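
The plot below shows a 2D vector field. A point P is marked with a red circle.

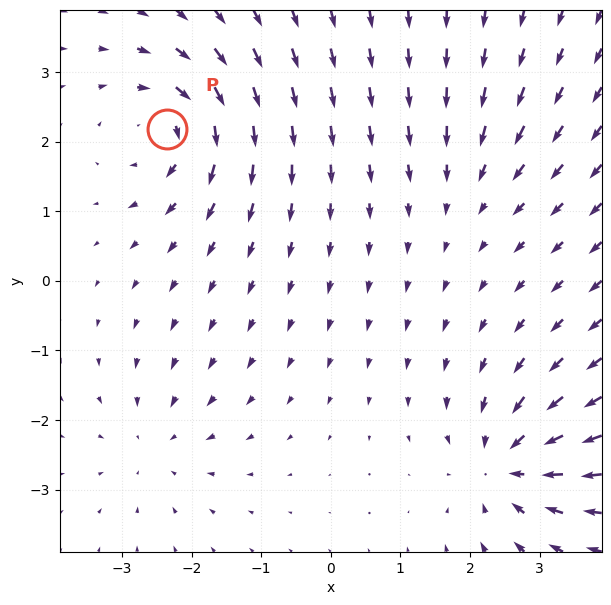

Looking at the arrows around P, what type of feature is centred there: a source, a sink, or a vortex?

vortex

At P (-2.3, 2.2) the arrows circulate clockwise. Divergence ≈0, curl about -6 — near-zero divergence with nonzero curl is a vortex.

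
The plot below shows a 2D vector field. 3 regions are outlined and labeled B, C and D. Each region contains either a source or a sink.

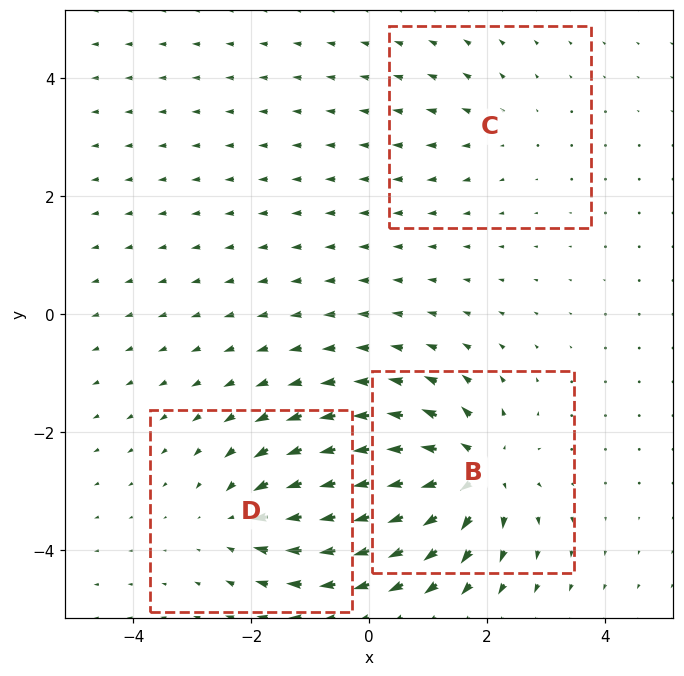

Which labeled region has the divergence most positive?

Divergence at each region's feature centre — B: about +6, C: about +2, D: about -4. Region B is most positive.

B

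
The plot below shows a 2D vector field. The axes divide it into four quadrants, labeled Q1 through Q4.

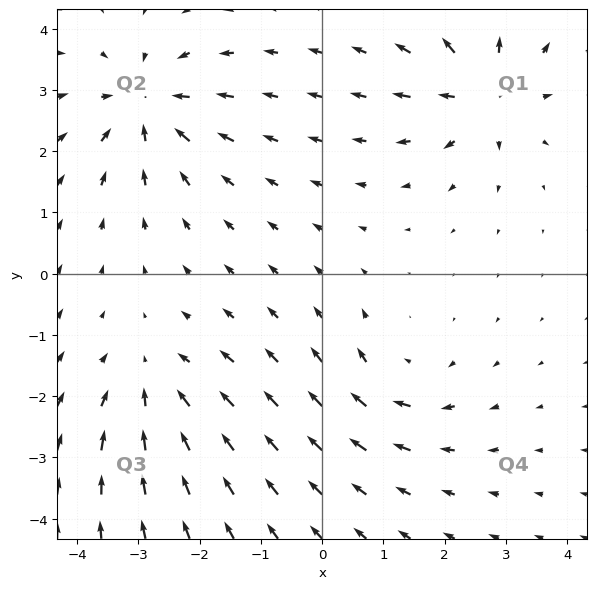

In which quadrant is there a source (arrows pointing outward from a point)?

The source sits at approximately (2.6, 2.9), which lies in quadrant Q1. The divergence there is about +5, positive as expected for a source.

Q1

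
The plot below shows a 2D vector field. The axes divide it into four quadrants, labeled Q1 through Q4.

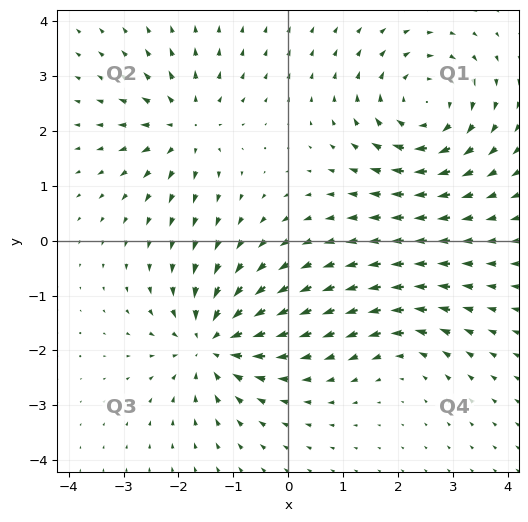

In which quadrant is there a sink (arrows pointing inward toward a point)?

The sink sits at approximately (-1.4, -1.9), which lies in quadrant Q3. The divergence there is about -6, negative as expected for a sink.

Q3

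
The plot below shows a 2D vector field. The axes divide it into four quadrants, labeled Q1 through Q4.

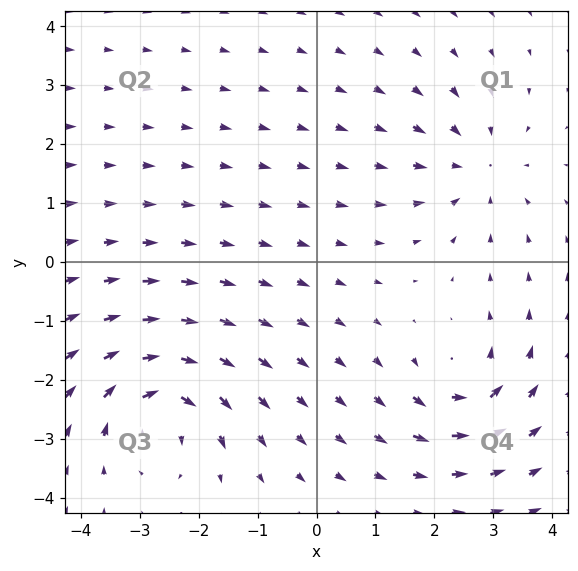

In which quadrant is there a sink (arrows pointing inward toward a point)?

The sink sits at approximately (2.7, 1.6), which lies in quadrant Q1. The divergence there is about -4, negative as expected for a sink.

Q1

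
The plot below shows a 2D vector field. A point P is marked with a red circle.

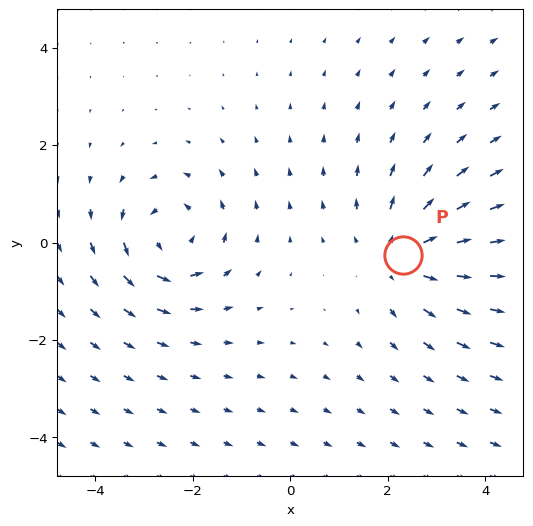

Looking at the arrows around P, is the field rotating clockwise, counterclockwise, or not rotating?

not rotating

Near P at (2.3, -0.3) the arrows show no circulation. The curl there is ≈0.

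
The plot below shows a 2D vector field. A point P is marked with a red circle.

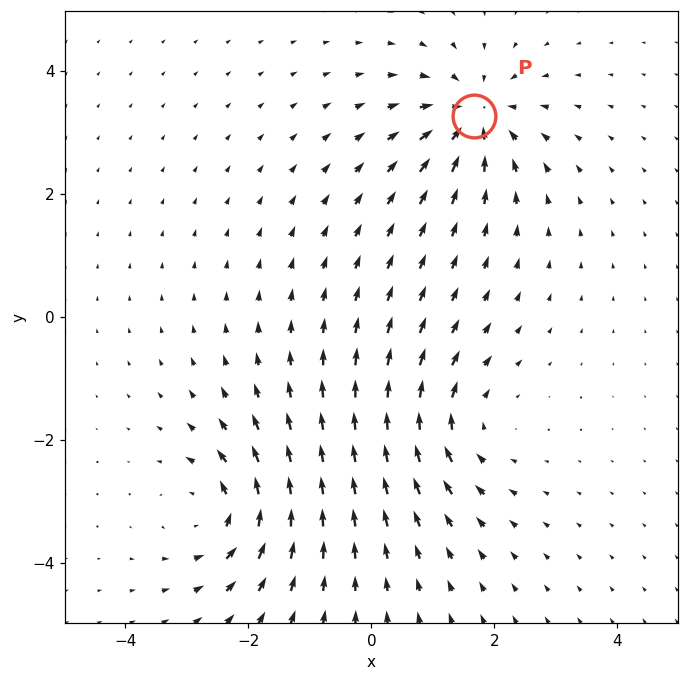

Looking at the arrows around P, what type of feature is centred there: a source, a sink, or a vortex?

sink

At P (1.7, 3.3) the arrows converge inward. Divergence about -6, curl ≈0 — negative divergence with near-zero curl is a sink.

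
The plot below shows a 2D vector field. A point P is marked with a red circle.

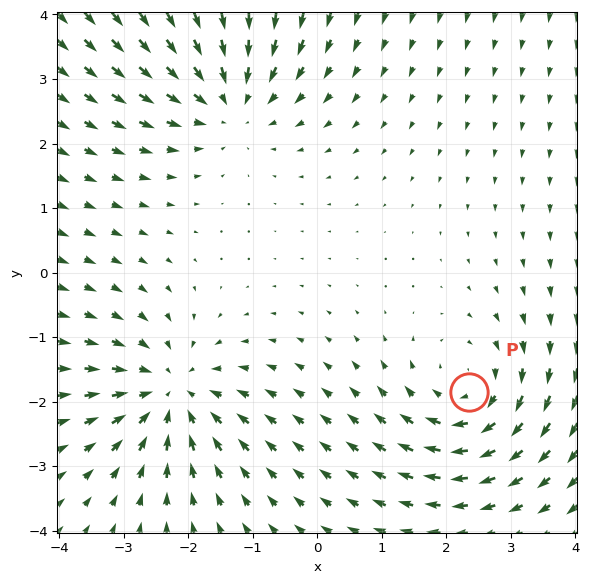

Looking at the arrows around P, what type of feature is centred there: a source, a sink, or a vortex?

At P (2.3, -1.9) the arrows circulate clockwise. Divergence ≈0, curl about -4 — near-zero divergence with nonzero curl is a vortex.

vortex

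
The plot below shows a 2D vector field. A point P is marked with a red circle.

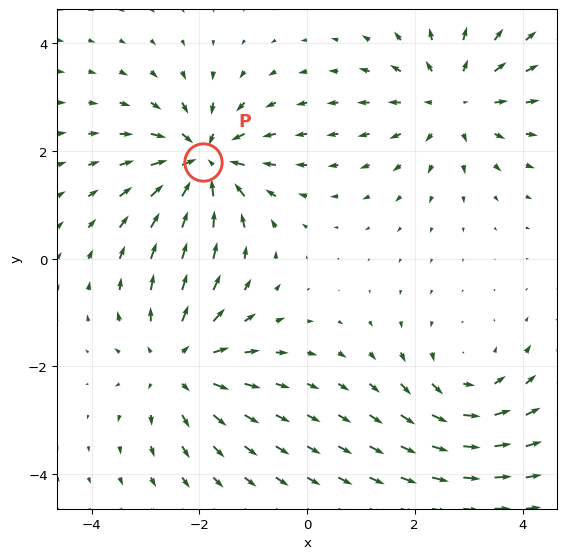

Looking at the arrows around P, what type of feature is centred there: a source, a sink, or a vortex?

sink

At P (-1.9, 1.8) the arrows converge inward. Divergence about -5, curl ≈0 — negative divergence with near-zero curl is a sink.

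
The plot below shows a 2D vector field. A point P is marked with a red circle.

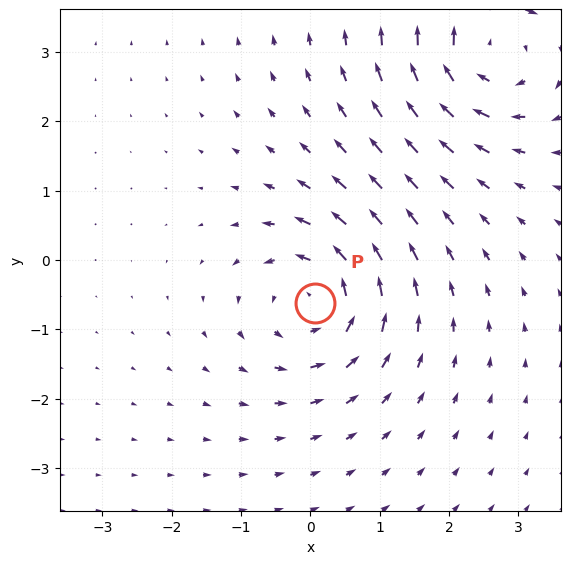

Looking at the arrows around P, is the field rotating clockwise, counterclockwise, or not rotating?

counterclockwise

Near P at (0.1, -0.6) the arrows circulate counterclockwise. The curl (z-component) there is about +4; positive curl means counterclockwise rotation.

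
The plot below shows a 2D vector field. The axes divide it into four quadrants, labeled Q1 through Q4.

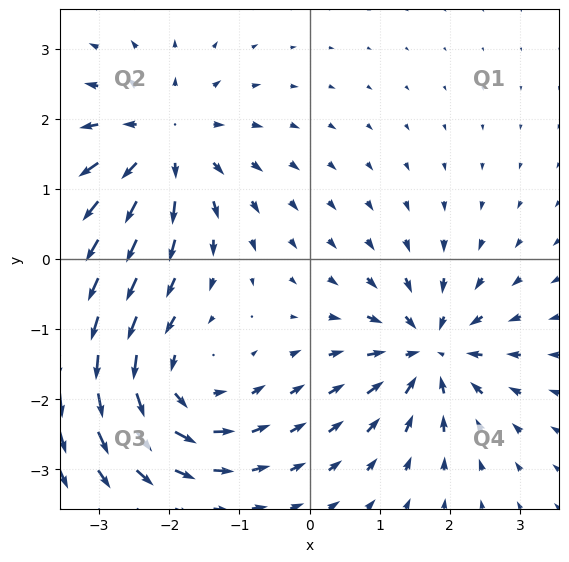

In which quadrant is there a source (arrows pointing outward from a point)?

The source sits at approximately (-2.1, 1.6), which lies in quadrant Q2. The divergence there is about +5, positive as expected for a source.

Q2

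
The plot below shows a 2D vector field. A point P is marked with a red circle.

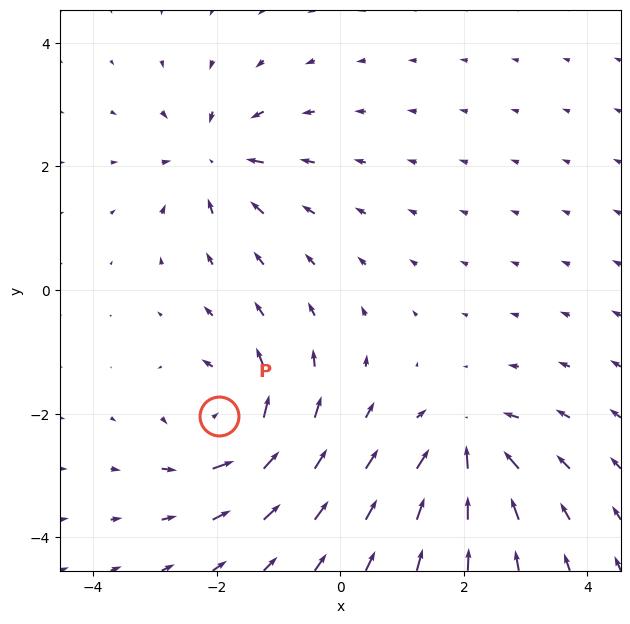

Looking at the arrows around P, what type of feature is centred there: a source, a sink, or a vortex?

At P (-2.0, -2.0) the arrows circulate counterclockwise. Divergence ≈0, curl about +6 — near-zero divergence with nonzero curl is a vortex.

vortex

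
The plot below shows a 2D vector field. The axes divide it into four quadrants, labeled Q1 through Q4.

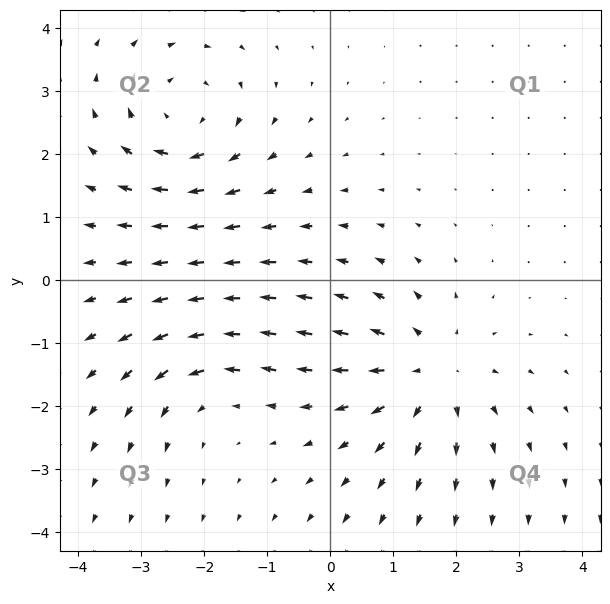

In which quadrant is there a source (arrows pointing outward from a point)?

The source sits at approximately (1.6, -1.5), which lies in quadrant Q4. The divergence there is about +4, positive as expected for a source.

Q4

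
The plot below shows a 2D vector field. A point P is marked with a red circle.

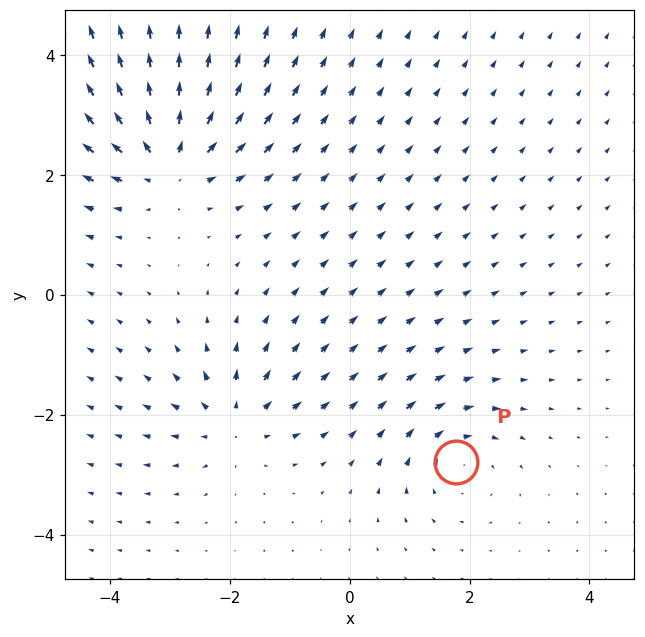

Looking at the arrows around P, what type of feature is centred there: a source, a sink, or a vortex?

At P (1.8, -2.8) the arrows circulate clockwise. Divergence ≈0, curl about -4 — near-zero divergence with nonzero curl is a vortex.

vortex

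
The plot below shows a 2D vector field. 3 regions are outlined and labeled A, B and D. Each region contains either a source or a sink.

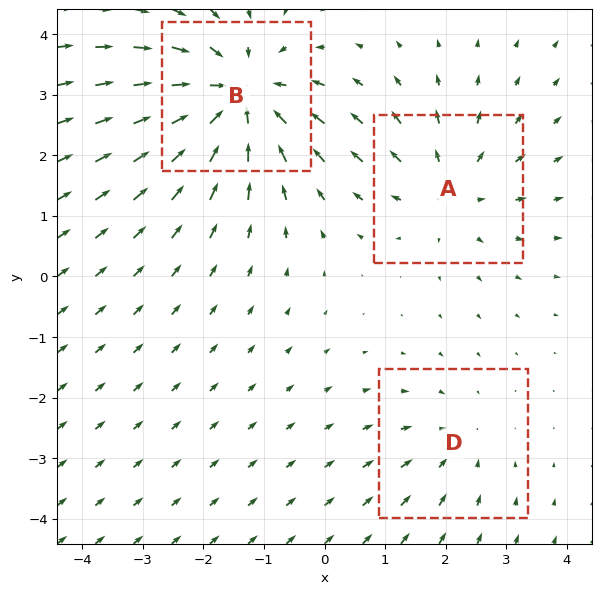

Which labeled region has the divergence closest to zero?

Divergence at each region's feature centre — A: about +3, B: about -4, D: about -2. Region D is closest to zero.

D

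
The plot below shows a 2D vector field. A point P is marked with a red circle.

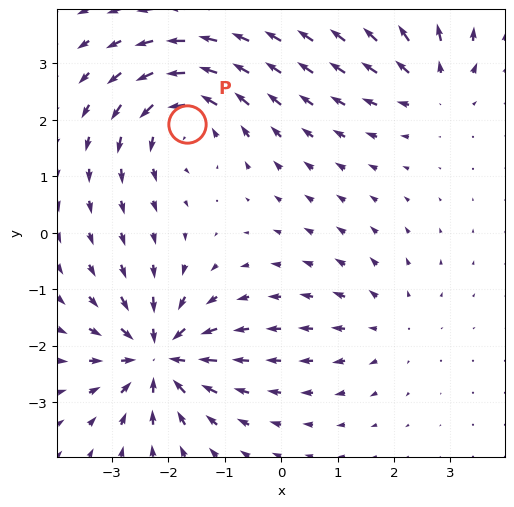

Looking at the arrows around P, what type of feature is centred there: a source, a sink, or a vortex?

vortex

At P (-1.7, 1.9) the arrows circulate counterclockwise. Divergence ≈0, curl about +5 — near-zero divergence with nonzero curl is a vortex.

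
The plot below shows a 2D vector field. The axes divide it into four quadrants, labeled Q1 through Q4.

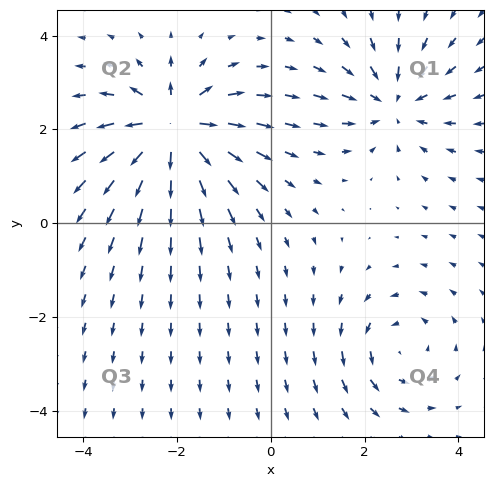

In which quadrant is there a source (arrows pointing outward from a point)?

The source sits at approximately (-2.1, 2.0), which lies in quadrant Q2. The divergence there is about +6, positive as expected for a source.

Q2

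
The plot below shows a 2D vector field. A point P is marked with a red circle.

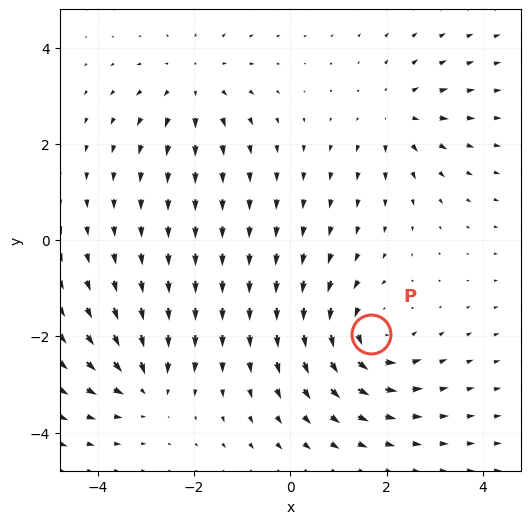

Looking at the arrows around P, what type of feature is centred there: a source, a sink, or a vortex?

At P (1.7, -1.9) the arrows circulate counterclockwise. Divergence ≈0, curl about +4 — near-zero divergence with nonzero curl is a vortex.

vortex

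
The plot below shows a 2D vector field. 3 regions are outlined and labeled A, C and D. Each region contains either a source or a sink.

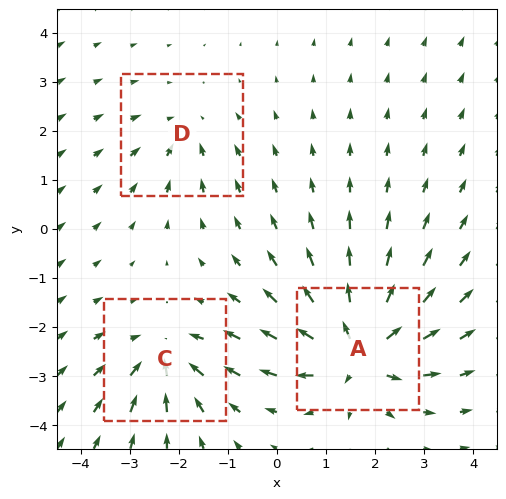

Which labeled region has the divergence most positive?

A

Divergence at each region's feature centre — A: about +6, C: about -4, D: about -2. Region A is most positive.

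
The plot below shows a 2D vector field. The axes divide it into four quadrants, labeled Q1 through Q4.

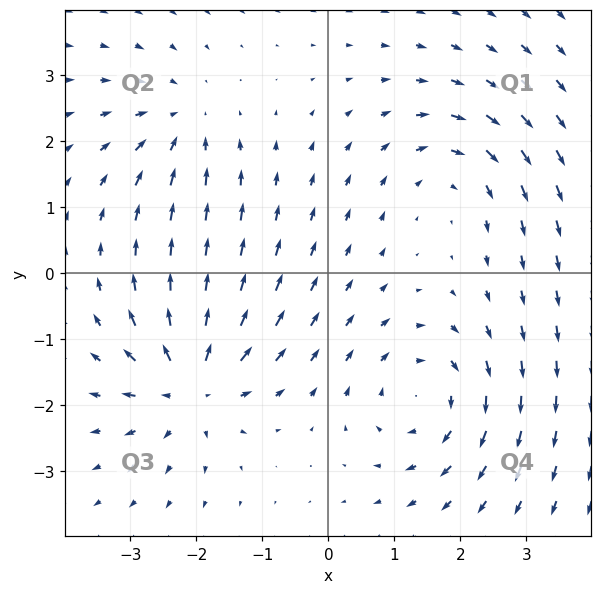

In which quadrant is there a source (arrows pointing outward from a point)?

The source sits at approximately (-2.1, -1.7), which lies in quadrant Q3. The divergence there is about +7, positive as expected for a source.

Q3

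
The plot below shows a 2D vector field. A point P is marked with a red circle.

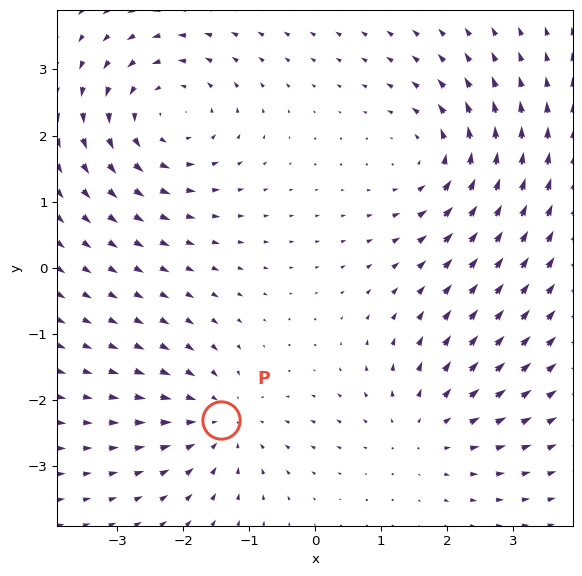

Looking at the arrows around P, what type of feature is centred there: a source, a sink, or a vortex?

sink

At P (-1.4, -2.3) the arrows converge inward. Divergence about -3, curl ≈0 — negative divergence with near-zero curl is a sink.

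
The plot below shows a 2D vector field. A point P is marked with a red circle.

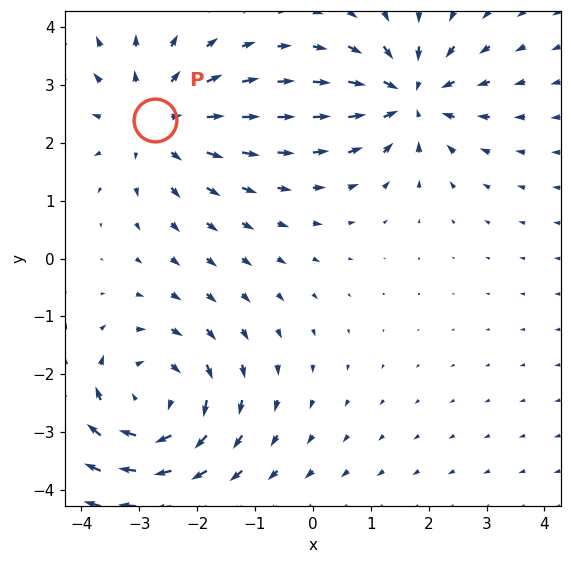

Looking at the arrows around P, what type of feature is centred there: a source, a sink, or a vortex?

source

At P (-2.7, 2.4) the arrows spread outward. Divergence about +4, curl ≈0 — positive divergence with near-zero curl is a source.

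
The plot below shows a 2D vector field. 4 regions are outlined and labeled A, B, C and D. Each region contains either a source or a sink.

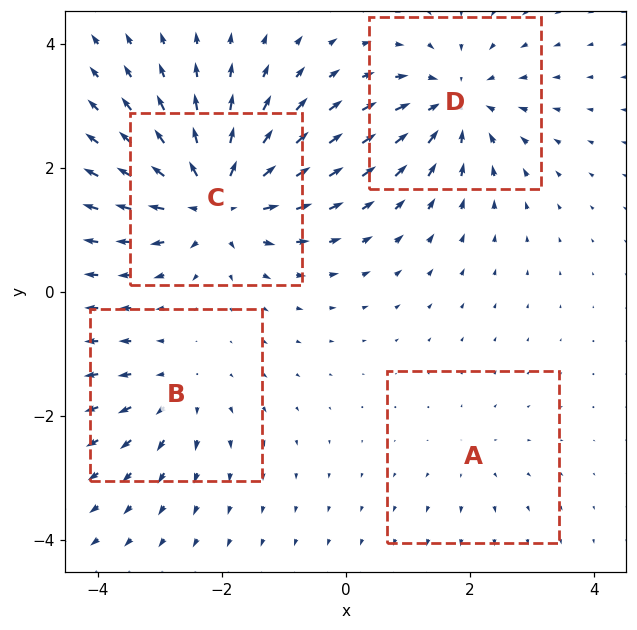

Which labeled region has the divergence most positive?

C

Divergence at each region's feature centre — A: about +2, B: about +4, C: about +8, D: about -6. Region C is most positive.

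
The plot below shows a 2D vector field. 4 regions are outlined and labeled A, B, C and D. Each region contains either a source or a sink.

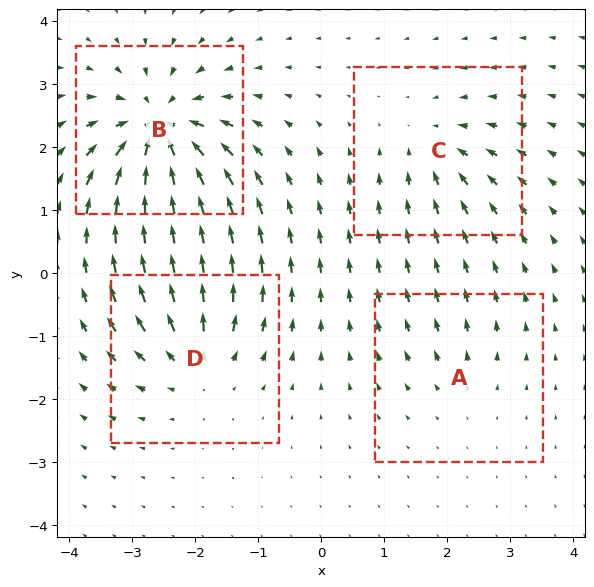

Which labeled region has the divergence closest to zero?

A

Divergence at each region's feature centre — A: about +3, B: about -9, C: about -4, D: about +6. Region A is closest to zero.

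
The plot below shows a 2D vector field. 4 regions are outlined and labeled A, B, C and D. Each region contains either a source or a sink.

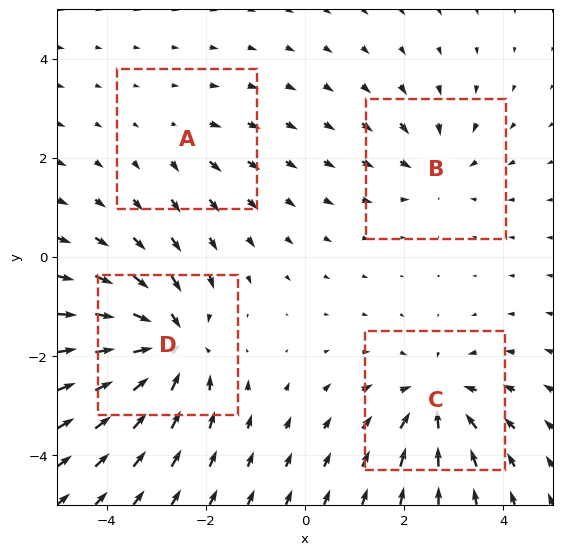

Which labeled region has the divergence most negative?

D

Divergence at each region's feature centre — A: about +2, B: about -3, C: about -5, D: about -6. Region D is most negative.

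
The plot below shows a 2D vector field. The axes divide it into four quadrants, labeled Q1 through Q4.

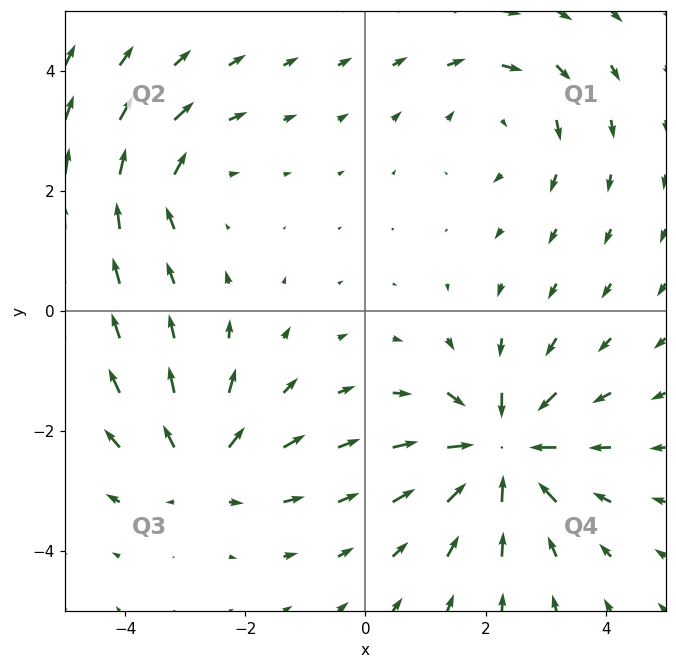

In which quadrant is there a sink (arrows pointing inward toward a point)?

Q4

The sink sits at approximately (2.3, -2.3), which lies in quadrant Q4. The divergence there is about -6, negative as expected for a sink.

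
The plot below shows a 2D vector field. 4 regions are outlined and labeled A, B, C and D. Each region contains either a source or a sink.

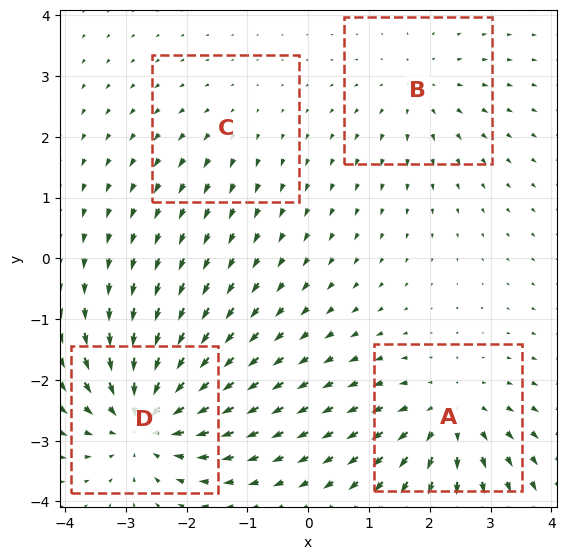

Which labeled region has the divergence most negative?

D

Divergence at each region's feature centre — A: about +5, B: about +3, C: about +2, D: about -6. Region D is most negative.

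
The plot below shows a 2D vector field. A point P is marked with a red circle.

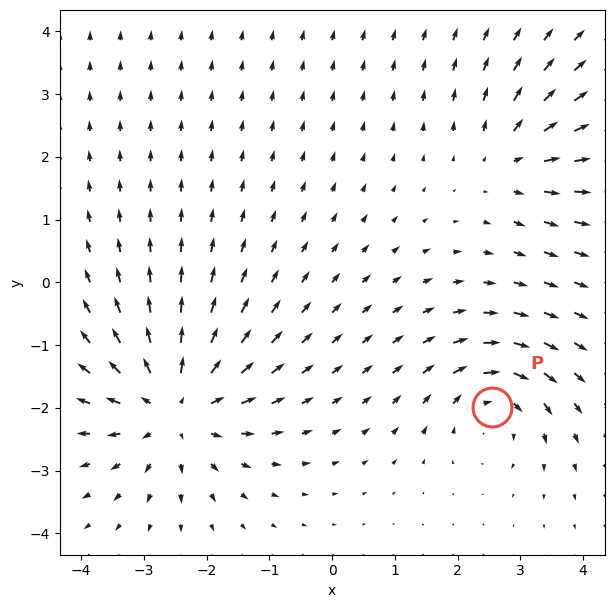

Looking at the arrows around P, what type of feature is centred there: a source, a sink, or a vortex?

vortex

At P (2.5, -2.0) the arrows circulate clockwise. Divergence ≈0, curl about -4 — near-zero divergence with nonzero curl is a vortex.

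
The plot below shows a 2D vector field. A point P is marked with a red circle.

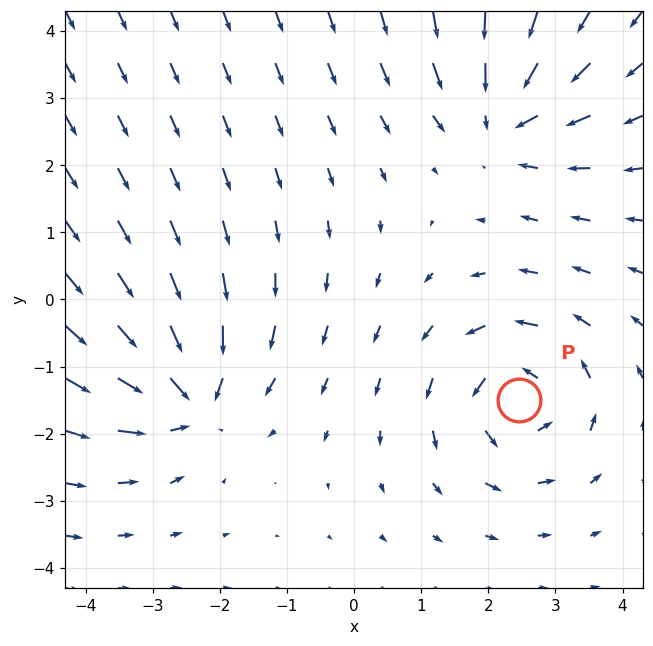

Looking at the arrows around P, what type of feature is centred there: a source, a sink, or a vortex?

vortex

At P (2.5, -1.5) the arrows circulate counterclockwise. Divergence ≈0, curl about +6 — near-zero divergence with nonzero curl is a vortex.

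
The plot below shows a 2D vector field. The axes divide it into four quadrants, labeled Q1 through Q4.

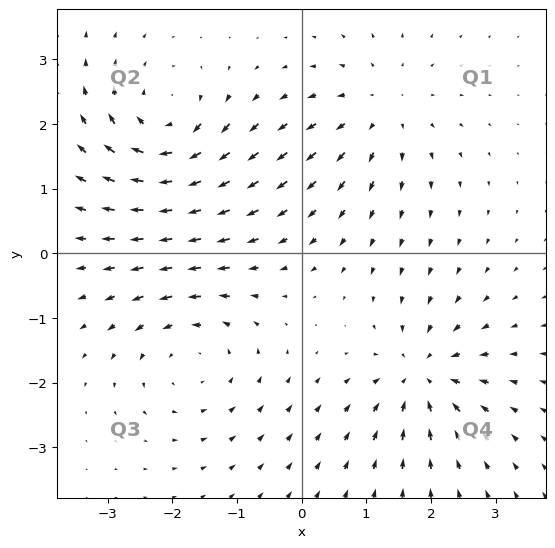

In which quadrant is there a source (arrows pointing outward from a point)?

Q1

The source sits at approximately (1.2, 2.2), which lies in quadrant Q1. The divergence there is about +4, positive as expected for a source.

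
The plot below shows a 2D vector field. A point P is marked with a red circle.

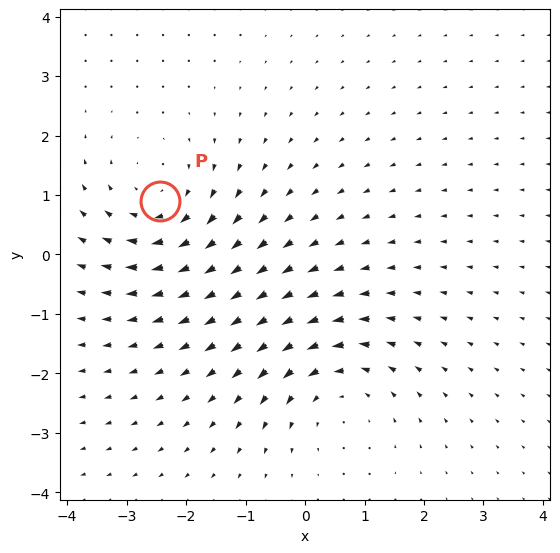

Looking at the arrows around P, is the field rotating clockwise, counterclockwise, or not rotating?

clockwise

Near P at (-2.4, 0.9) the arrows circulate clockwise. The curl (z-component) there is about -4; negative curl means clockwise rotation.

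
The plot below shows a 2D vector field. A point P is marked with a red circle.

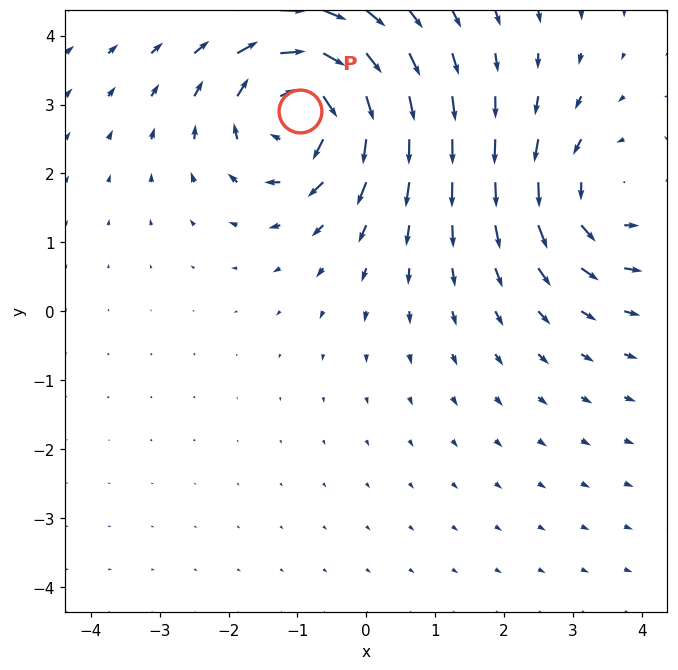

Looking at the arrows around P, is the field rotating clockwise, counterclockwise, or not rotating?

Near P at (-1.0, 2.9) the arrows circulate clockwise. The curl (z-component) there is about -5; negative curl means clockwise rotation.

clockwise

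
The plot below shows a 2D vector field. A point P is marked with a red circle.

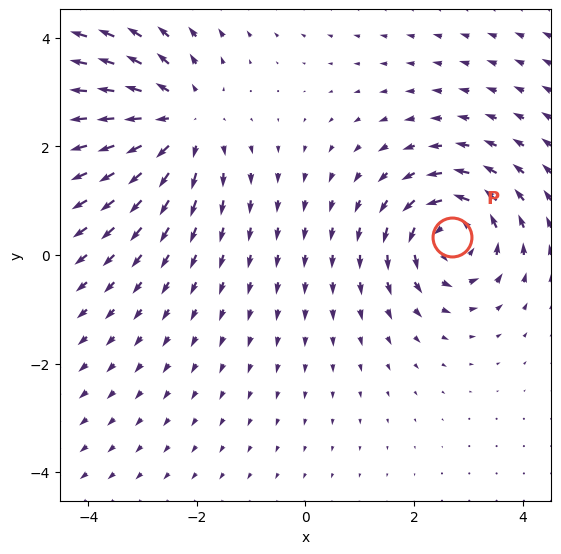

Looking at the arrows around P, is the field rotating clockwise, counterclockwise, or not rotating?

Near P at (2.7, 0.3) the arrows circulate counterclockwise. The curl (z-component) there is about +5; positive curl means counterclockwise rotation.

counterclockwise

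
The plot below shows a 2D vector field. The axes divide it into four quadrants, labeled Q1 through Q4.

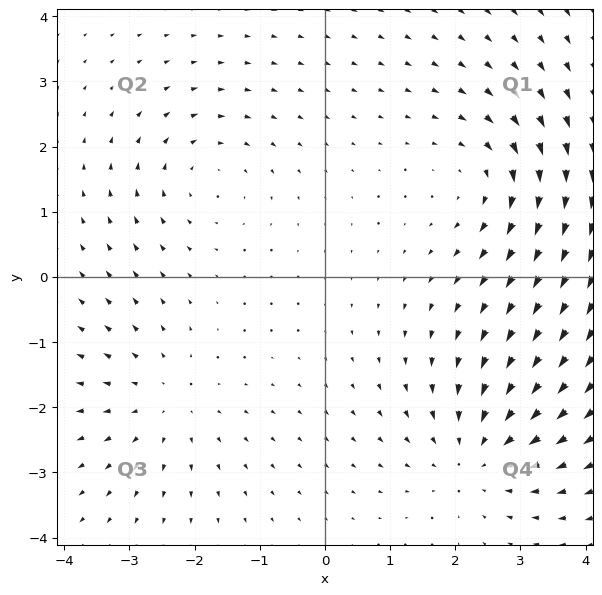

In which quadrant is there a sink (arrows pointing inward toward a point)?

The sink sits at approximately (2.3, -2.7), which lies in quadrant Q4. The divergence there is about -4, negative as expected for a sink.

Q4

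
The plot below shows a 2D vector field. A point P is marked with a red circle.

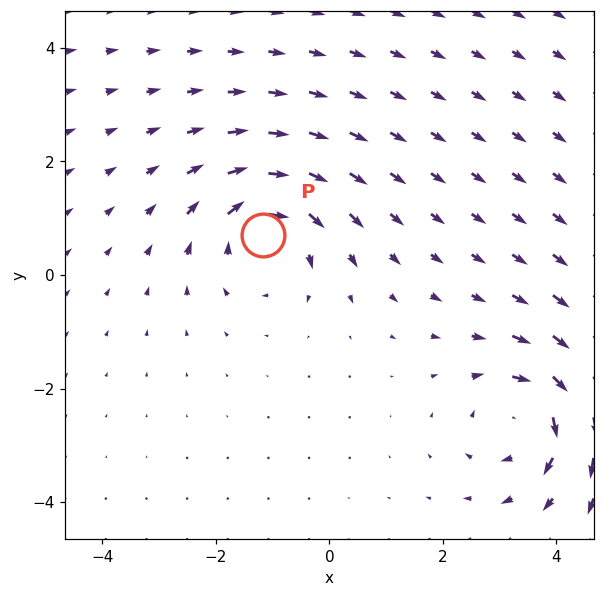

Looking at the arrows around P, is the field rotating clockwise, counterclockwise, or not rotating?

Near P at (-1.2, 0.7) the arrows circulate clockwise. The curl (z-component) there is about -5; negative curl means clockwise rotation.

clockwise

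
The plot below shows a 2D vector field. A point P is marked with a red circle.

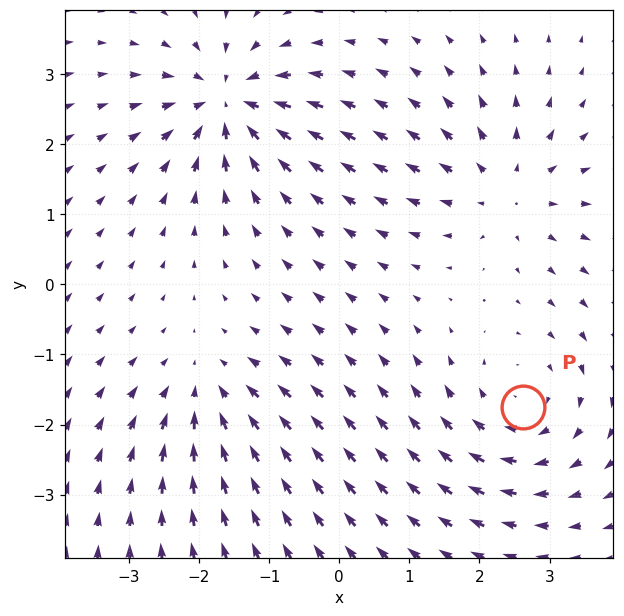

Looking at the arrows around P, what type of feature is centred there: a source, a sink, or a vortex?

vortex

At P (2.6, -1.7) the arrows circulate clockwise. Divergence ≈0, curl about -4 — near-zero divergence with nonzero curl is a vortex.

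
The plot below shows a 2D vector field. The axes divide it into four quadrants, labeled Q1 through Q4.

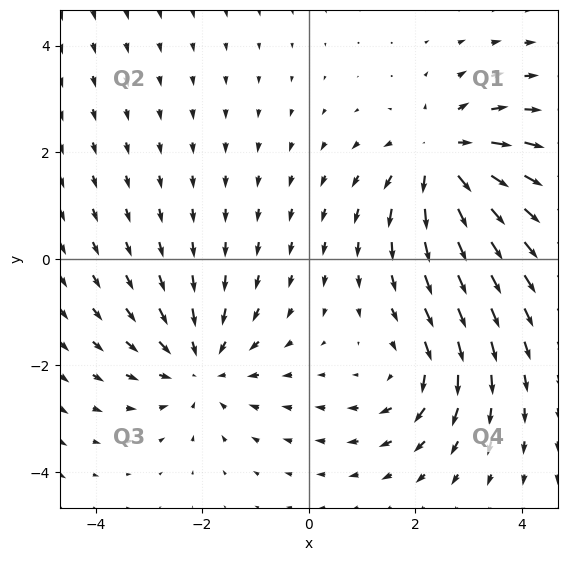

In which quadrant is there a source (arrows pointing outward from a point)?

Q1

The source sits at approximately (2.5, 1.9), which lies in quadrant Q1. The divergence there is about +5, positive as expected for a source.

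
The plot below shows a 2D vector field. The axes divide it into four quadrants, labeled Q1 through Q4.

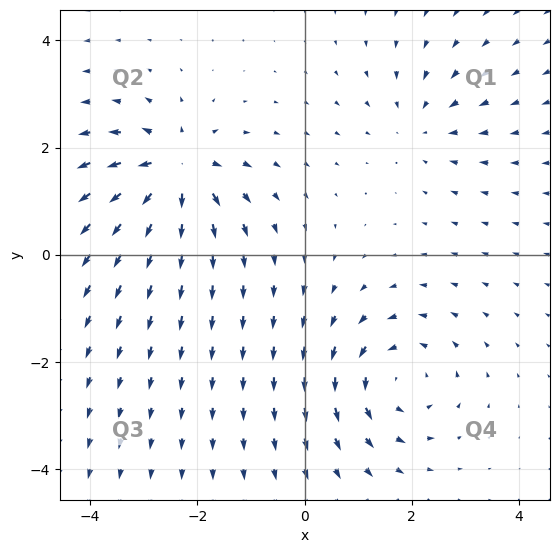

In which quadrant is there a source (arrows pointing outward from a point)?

Q2

The source sits at approximately (-2.4, 1.6), which lies in quadrant Q2. The divergence there is about +6, positive as expected for a source.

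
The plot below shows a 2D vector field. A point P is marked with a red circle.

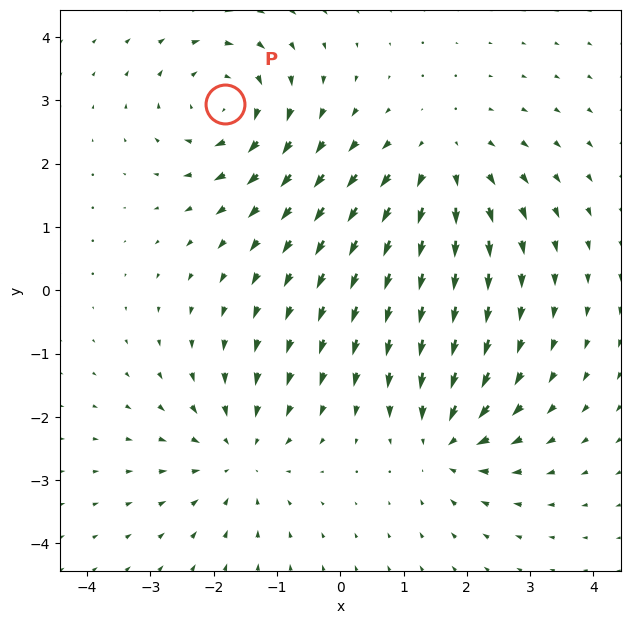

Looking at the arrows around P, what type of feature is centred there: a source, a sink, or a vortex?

At P (-1.8, 2.9) the arrows circulate clockwise. Divergence ≈0, curl about -5 — near-zero divergence with nonzero curl is a vortex.

vortex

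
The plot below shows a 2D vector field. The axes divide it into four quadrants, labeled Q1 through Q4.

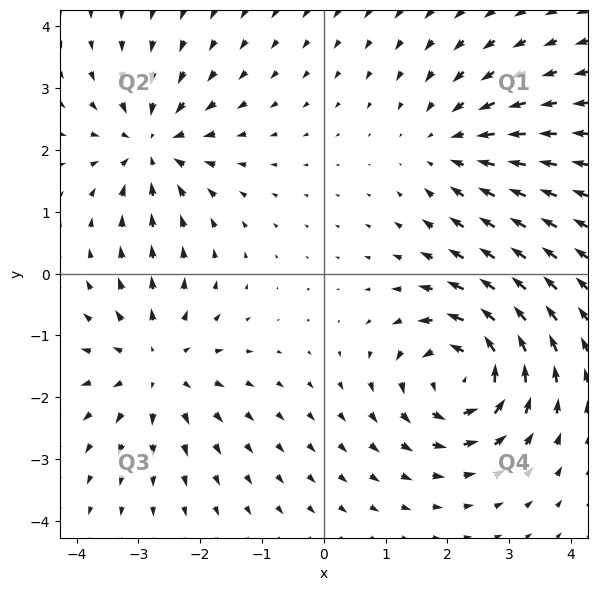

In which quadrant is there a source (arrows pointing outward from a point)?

Q3

The source sits at approximately (-2.7, -1.5), which lies in quadrant Q3. The divergence there is about +3, positive as expected for a source.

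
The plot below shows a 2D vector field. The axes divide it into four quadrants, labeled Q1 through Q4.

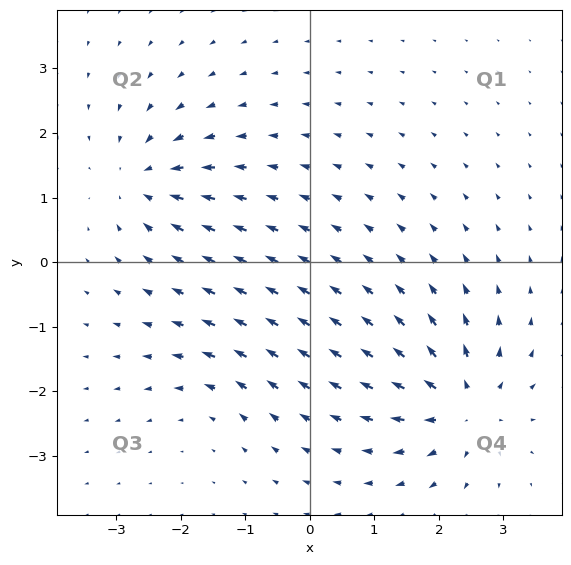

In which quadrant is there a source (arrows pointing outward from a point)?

Q4

The source sits at approximately (2.4, -2.2), which lies in quadrant Q4. The divergence there is about +5, positive as expected for a source.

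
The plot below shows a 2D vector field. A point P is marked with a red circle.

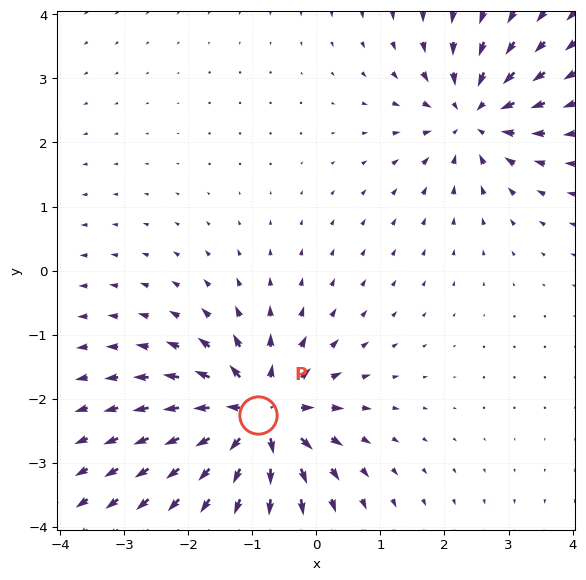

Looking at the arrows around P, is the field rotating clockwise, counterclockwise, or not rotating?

Near P at (-0.9, -2.3) the arrows show no circulation. The curl there is ≈0.

not rotating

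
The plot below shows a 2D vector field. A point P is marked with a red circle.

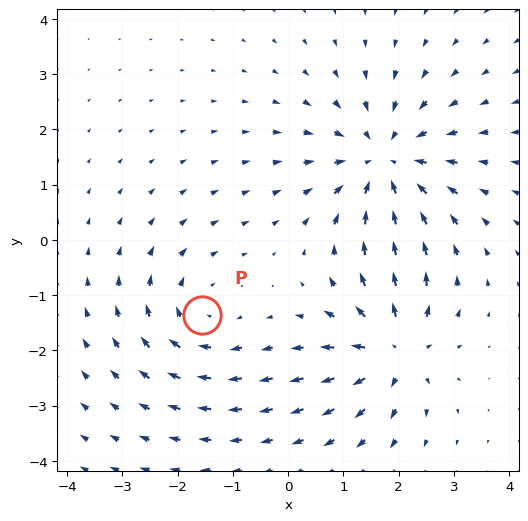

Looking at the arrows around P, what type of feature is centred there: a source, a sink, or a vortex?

vortex

At P (-1.6, -1.4) the arrows circulate clockwise. Divergence ≈0, curl about -2 — near-zero divergence with nonzero curl is a vortex.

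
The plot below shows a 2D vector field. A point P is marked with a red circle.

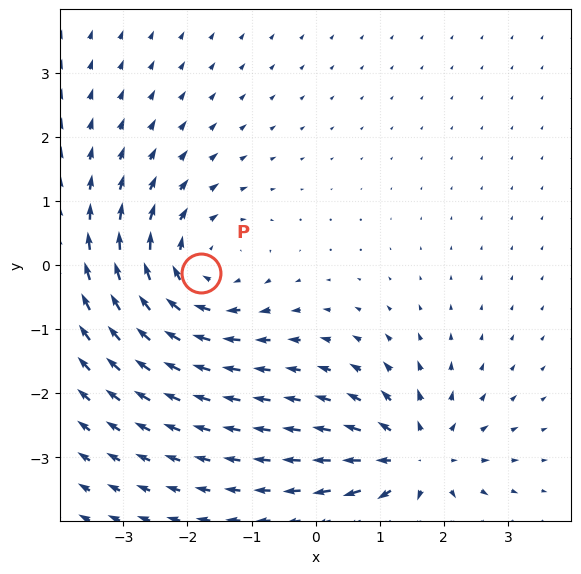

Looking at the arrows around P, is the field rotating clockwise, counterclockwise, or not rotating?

Near P at (-1.8, -0.1) the arrows circulate clockwise. The curl (z-component) there is about -4; negative curl means clockwise rotation.

clockwise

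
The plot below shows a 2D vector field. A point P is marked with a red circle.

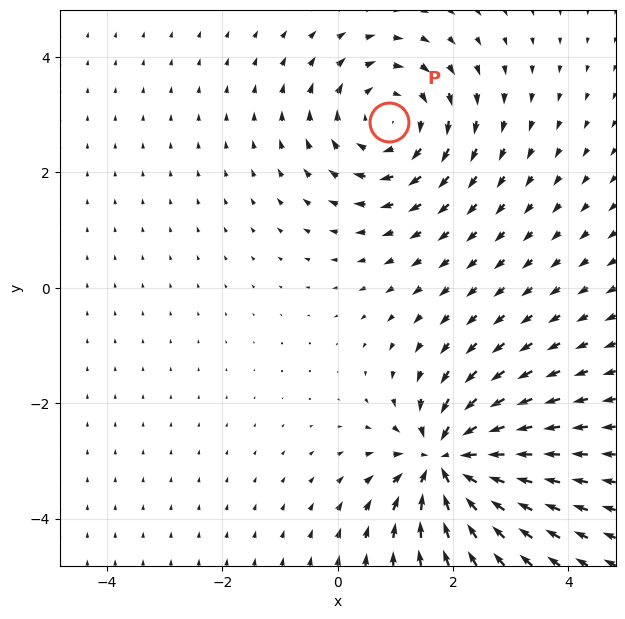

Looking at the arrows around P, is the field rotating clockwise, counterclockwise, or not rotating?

Near P at (0.9, 2.9) the arrows circulate clockwise. The curl (z-component) there is about -4; negative curl means clockwise rotation.

clockwise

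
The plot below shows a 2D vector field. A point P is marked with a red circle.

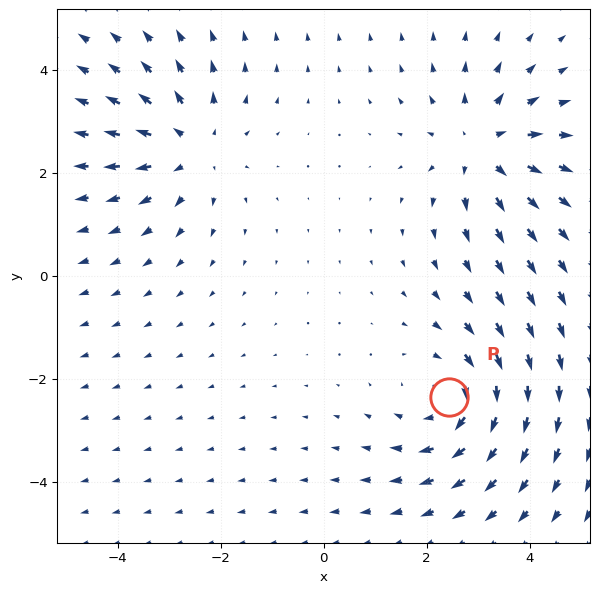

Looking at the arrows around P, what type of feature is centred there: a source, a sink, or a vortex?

vortex

At P (2.4, -2.3) the arrows circulate clockwise. Divergence ≈0, curl about -3 — near-zero divergence with nonzero curl is a vortex.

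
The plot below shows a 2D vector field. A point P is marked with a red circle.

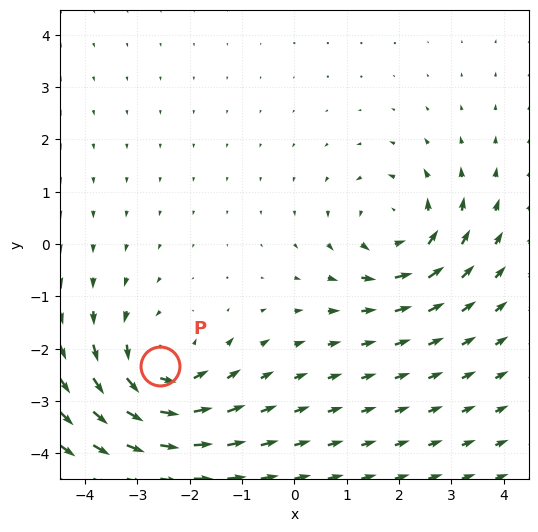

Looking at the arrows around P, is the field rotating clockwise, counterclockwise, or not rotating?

counterclockwise

Near P at (-2.6, -2.3) the arrows circulate counterclockwise. The curl (z-component) there is about +4; positive curl means counterclockwise rotation.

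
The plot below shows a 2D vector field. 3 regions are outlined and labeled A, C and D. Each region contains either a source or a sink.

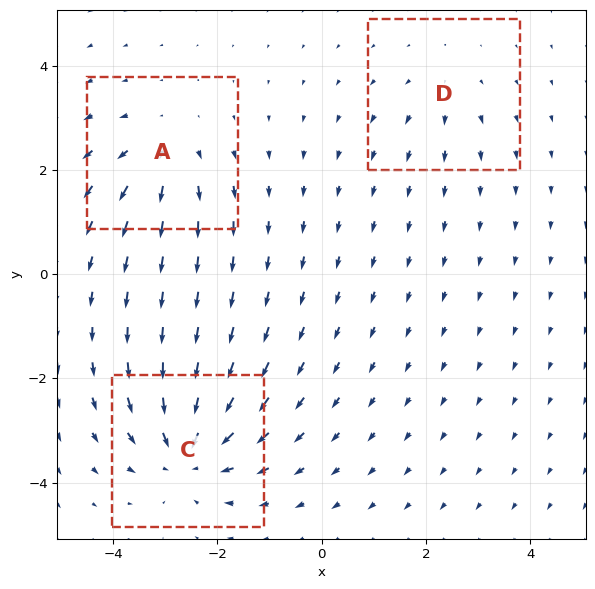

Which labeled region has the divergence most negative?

C

Divergence at each region's feature centre — A: about +3, C: about -5, D: about +2. Region C is most negative.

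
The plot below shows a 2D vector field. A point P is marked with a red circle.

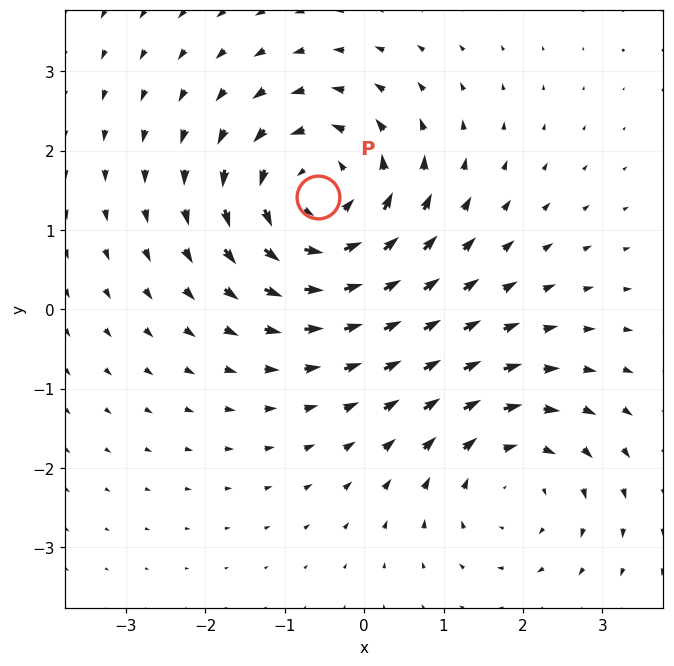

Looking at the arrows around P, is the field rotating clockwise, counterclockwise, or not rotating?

Near P at (-0.6, 1.4) the arrows circulate counterclockwise. The curl (z-component) there is about +5; positive curl means counterclockwise rotation.

counterclockwise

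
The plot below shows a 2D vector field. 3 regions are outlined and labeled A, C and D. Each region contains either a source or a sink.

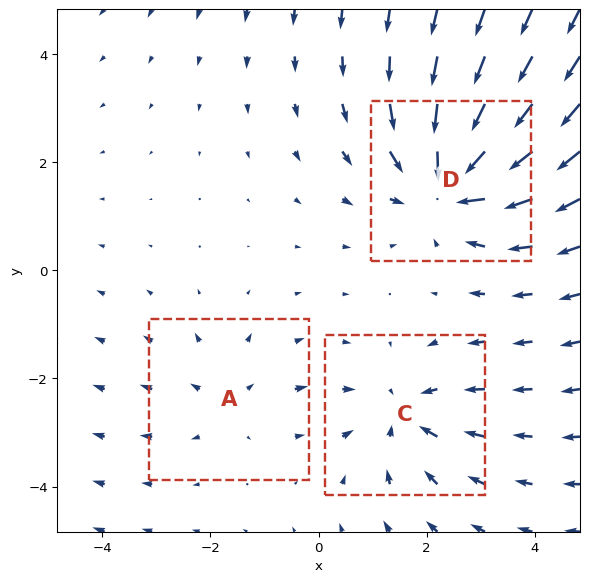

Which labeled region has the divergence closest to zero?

Divergence at each region's feature centre — A: about +2, C: about -3, D: about -5. Region A is closest to zero.

A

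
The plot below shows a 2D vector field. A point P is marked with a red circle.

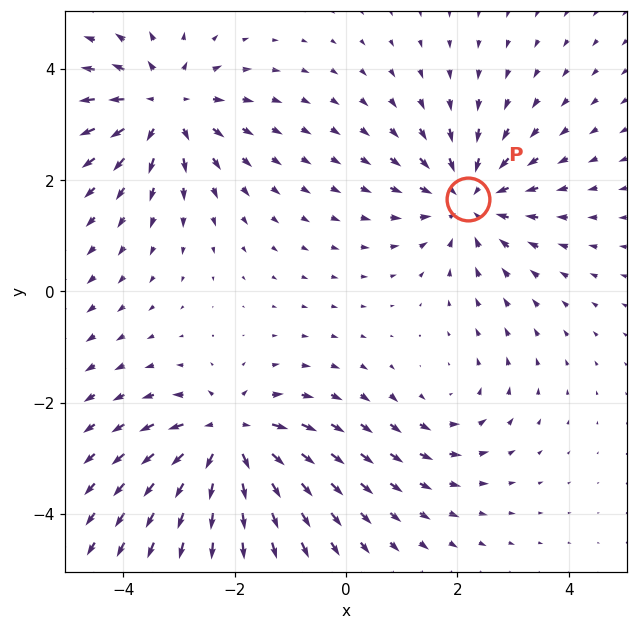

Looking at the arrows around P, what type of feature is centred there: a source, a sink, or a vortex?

sink

At P (2.2, 1.7) the arrows converge inward. Divergence about -4, curl ≈0 — negative divergence with near-zero curl is a sink.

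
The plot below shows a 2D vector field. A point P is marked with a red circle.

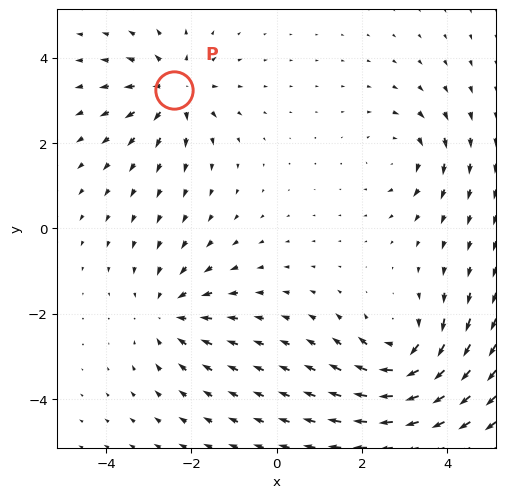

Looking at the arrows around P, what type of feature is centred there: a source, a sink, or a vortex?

source

At P (-2.4, 3.2) the arrows spread outward. Divergence about +4, curl ≈0 — positive divergence with near-zero curl is a source.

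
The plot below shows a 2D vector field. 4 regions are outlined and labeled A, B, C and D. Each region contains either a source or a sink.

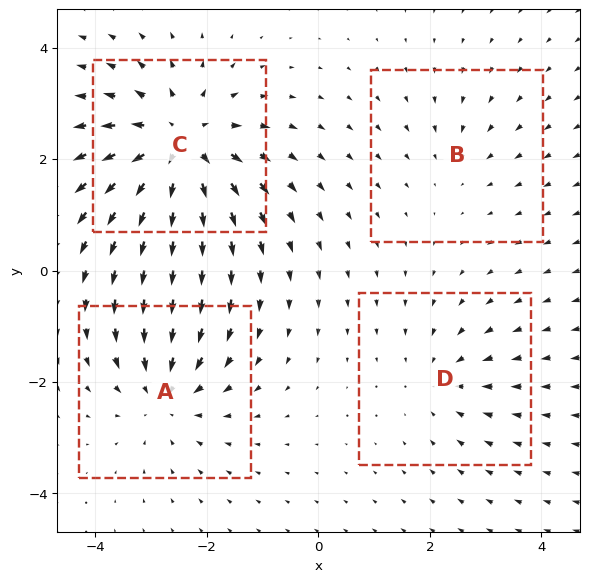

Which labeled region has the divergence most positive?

C

Divergence at each region's feature centre — A: about -4, B: about -2, C: about +6, D: about -3. Region C is most positive.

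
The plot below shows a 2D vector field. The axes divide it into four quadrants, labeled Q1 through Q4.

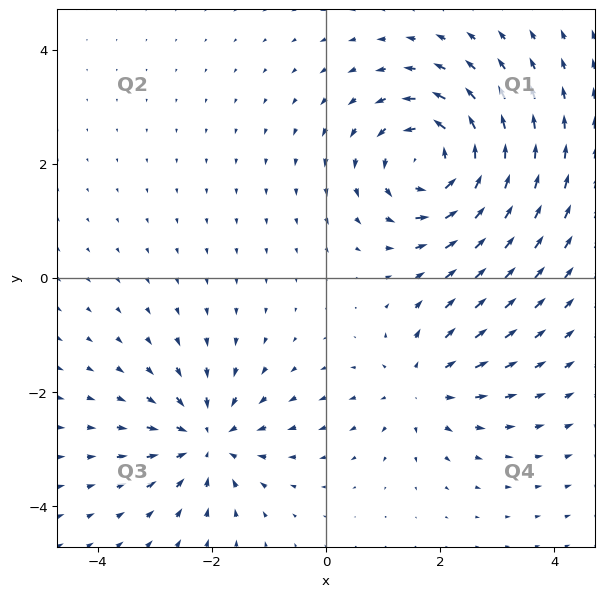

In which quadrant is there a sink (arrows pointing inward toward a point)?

The sink sits at approximately (-2.1, -2.8), which lies in quadrant Q3. The divergence there is about -4, negative as expected for a sink.

Q3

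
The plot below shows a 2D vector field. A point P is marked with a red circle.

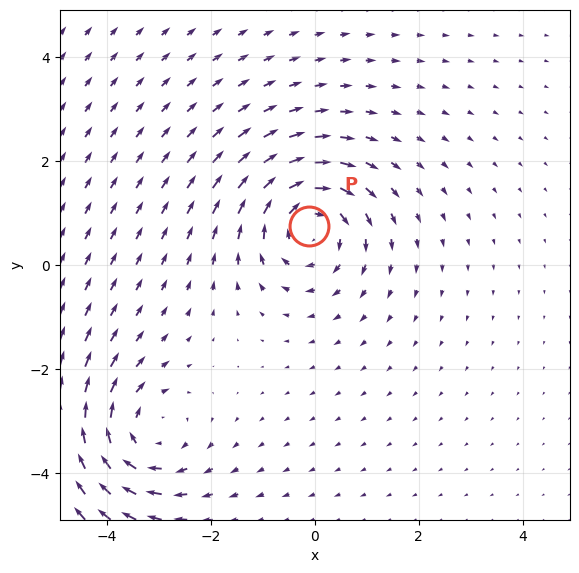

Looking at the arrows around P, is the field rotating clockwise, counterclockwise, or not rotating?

clockwise

Near P at (-0.1, 0.7) the arrows circulate clockwise. The curl (z-component) there is about -4; negative curl means clockwise rotation.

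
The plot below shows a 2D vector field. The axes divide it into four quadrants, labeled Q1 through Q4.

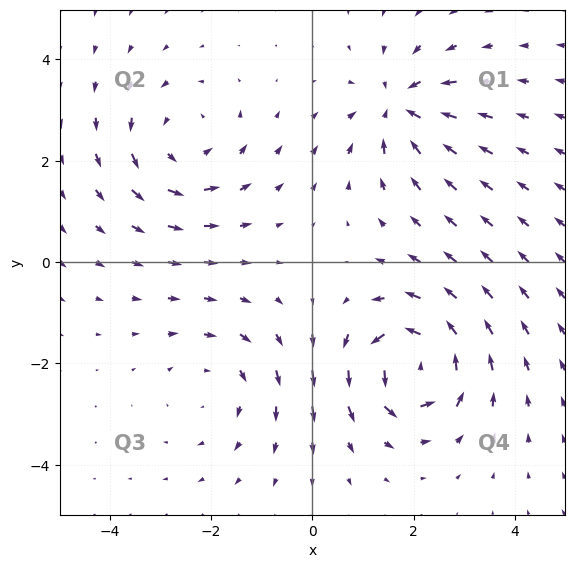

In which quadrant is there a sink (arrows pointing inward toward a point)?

The sink sits at approximately (1.7, 3.1), which lies in quadrant Q1. The divergence there is about -5, negative as expected for a sink.

Q1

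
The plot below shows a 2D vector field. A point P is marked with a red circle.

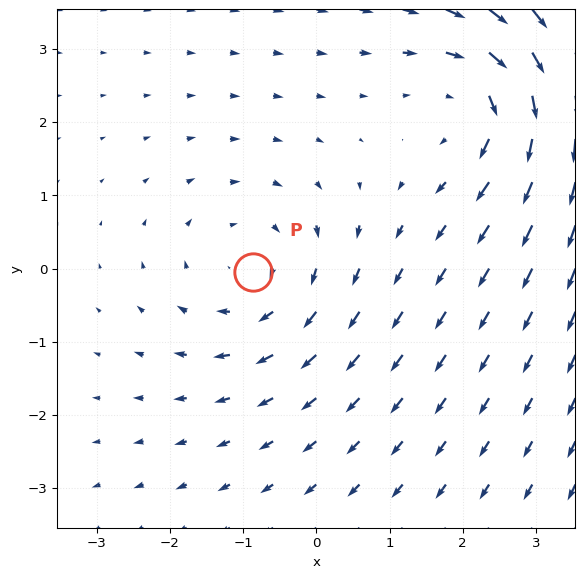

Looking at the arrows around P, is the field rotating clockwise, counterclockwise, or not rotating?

Near P at (-0.9, -0.0) the arrows circulate clockwise. The curl (z-component) there is about -3; negative curl means clockwise rotation.

clockwise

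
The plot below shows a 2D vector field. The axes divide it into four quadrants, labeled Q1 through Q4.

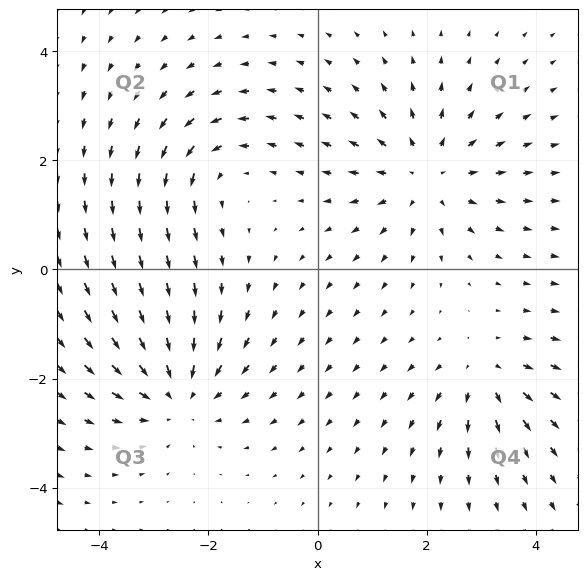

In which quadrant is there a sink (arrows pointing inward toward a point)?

The sink sits at approximately (-2.6, -2.3), which lies in quadrant Q3. The divergence there is about -4, negative as expected for a sink.

Q3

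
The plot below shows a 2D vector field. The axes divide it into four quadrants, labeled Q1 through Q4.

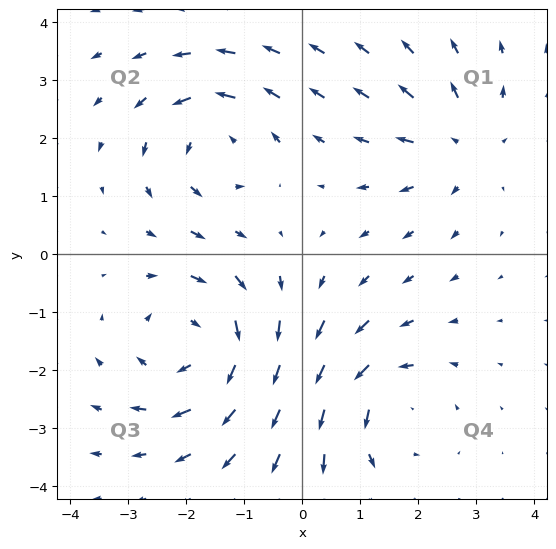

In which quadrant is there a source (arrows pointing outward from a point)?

Q1

The source sits at approximately (2.7, 1.9), which lies in quadrant Q1. The divergence there is about +3, positive as expected for a source.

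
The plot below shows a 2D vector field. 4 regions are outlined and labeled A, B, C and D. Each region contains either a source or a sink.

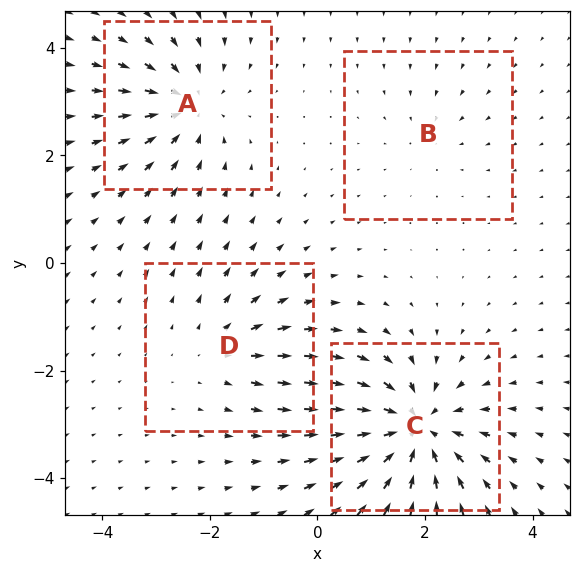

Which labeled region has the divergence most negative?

Divergence at each region's feature centre — A: about -5, B: about -2, C: about -7, D: about +3. Region C is most negative.

C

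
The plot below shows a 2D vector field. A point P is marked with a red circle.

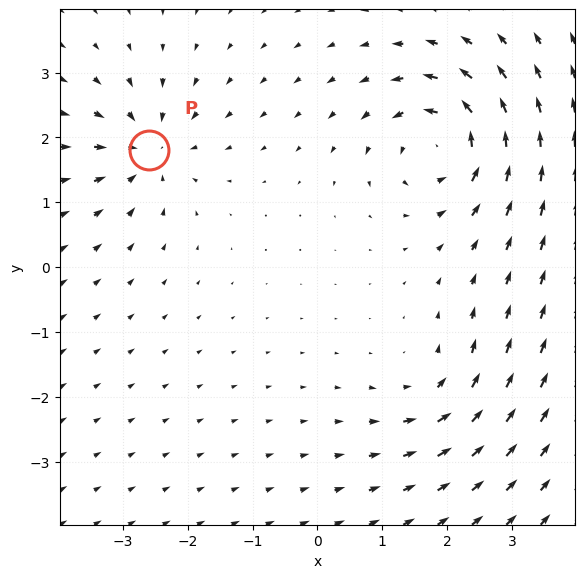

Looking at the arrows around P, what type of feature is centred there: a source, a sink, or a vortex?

At P (-2.6, 1.8) the arrows converge inward. Divergence about -4, curl ≈0 — negative divergence with near-zero curl is a sink.

sink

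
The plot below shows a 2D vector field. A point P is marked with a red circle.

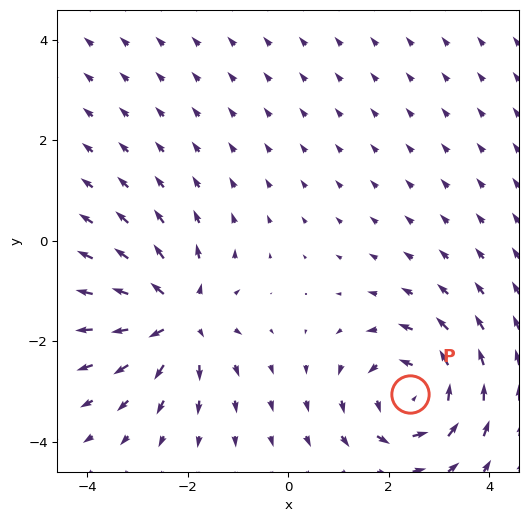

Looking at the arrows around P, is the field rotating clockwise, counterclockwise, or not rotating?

Near P at (2.4, -3.1) the arrows circulate counterclockwise. The curl (z-component) there is about +4; positive curl means counterclockwise rotation.

counterclockwise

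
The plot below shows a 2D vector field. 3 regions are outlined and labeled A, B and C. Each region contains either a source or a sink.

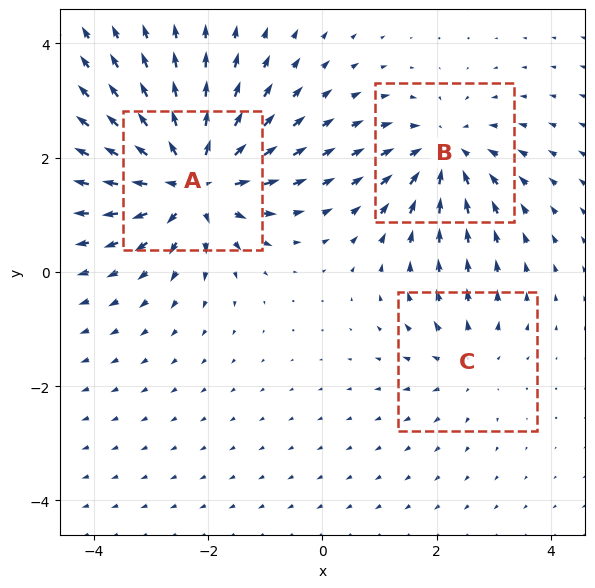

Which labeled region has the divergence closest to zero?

C

Divergence at each region's feature centre — A: about +6, B: about -4, C: about +2. Region C is closest to zero.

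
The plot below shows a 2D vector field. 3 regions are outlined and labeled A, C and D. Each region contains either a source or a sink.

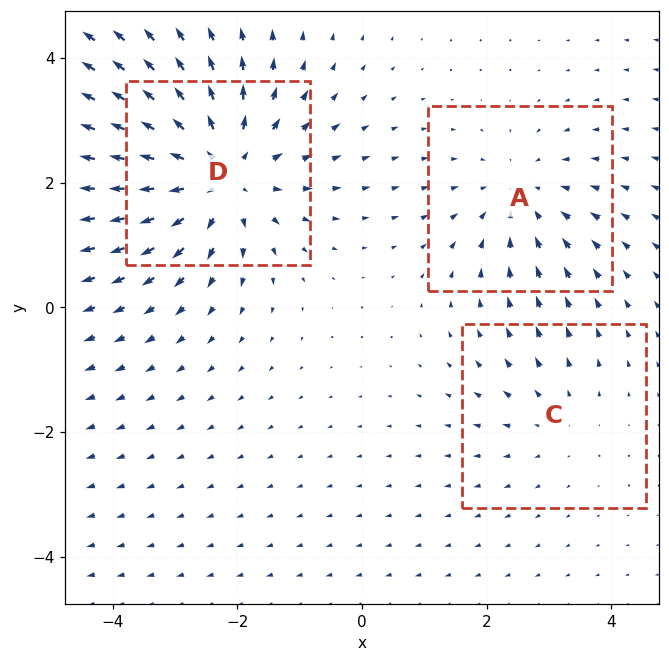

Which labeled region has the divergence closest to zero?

C

Divergence at each region's feature centre — A: about -3, C: about +2, D: about +4. Region C is closest to zero.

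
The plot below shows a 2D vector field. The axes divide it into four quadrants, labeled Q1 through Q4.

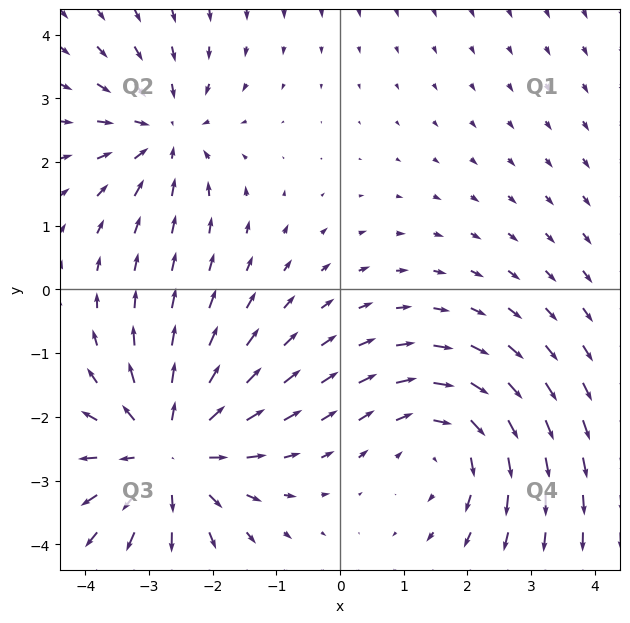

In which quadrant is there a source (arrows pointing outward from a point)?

Q3

The source sits at approximately (-2.7, -2.5), which lies in quadrant Q3. The divergence there is about +4, positive as expected for a source.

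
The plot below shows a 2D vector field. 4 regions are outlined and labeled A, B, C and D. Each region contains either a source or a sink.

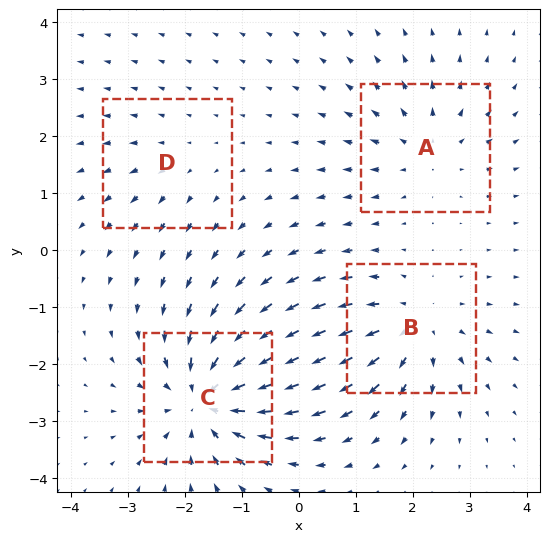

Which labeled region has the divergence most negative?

C

Divergence at each region's feature centre — A: about +4, B: about +5, C: about -7, D: about +2. Region C is most negative.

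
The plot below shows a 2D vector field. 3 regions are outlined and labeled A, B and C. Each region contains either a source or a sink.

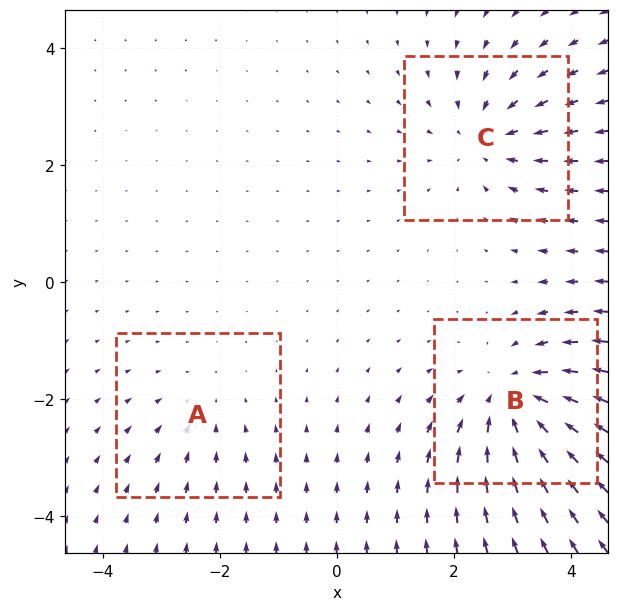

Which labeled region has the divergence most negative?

B

Divergence at each region's feature centre — A: about -2, B: about -4, C: about -3. Region B is most negative.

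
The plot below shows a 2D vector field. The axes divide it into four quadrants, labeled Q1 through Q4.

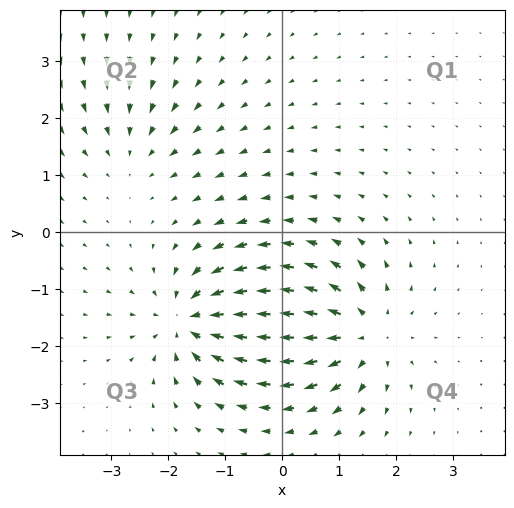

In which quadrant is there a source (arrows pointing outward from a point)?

Q4

The source sits at approximately (1.4, -1.8), which lies in quadrant Q4. The divergence there is about +6, positive as expected for a source.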